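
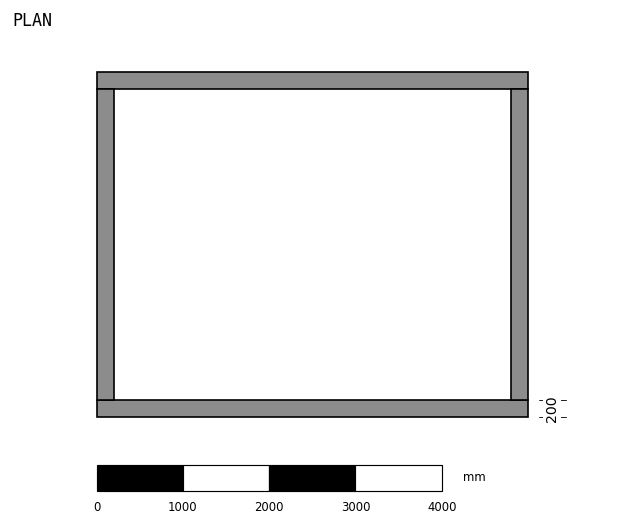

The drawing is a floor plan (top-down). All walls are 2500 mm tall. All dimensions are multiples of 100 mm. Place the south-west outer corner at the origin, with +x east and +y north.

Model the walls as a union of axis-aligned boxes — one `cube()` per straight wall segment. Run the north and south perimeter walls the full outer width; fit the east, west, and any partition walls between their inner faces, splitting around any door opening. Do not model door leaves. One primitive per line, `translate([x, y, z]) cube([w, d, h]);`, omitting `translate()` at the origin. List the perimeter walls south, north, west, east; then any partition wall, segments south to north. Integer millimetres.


cube([5000, 200, 2500]);
translate([0, 3800, 0]) cube([5000, 200, 2500]);
translate([0, 200, 0]) cube([200, 3600, 2500]);
translate([4800, 200, 0]) cube([200, 3600, 2500]);


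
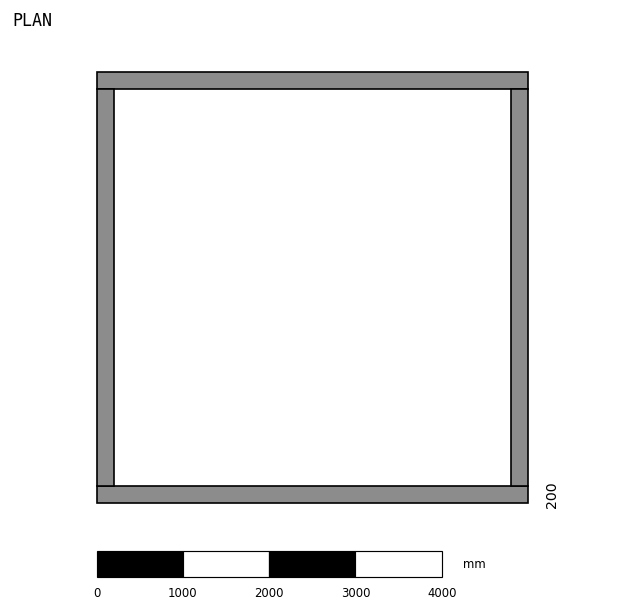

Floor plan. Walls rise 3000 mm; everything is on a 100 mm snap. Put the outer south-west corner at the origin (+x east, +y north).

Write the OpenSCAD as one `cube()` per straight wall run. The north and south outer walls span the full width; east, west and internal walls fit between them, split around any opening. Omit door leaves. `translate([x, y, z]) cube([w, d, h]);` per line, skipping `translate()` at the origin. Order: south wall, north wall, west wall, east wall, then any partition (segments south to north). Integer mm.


cube([5000, 200, 3000]);
translate([0, 4800, 0]) cube([5000, 200, 3000]);
translate([0, 200, 0]) cube([200, 4600, 3000]);
translate([4800, 200, 0]) cube([200, 4600, 3000]);


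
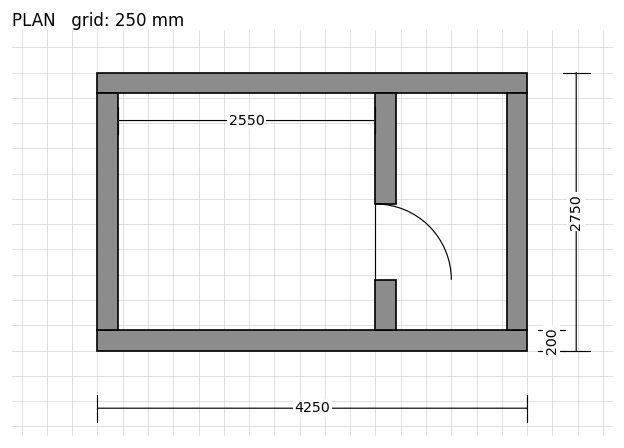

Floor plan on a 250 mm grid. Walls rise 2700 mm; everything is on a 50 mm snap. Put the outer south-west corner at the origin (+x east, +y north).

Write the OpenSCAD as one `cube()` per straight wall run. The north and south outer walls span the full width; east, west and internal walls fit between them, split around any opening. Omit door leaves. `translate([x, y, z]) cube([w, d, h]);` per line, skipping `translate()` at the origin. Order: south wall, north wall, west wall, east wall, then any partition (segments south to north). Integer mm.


cube([4250, 200, 2700]);
translate([0, 2550, 0]) cube([4250, 200, 2700]);
translate([0, 200, 0]) cube([200, 2350, 2700]);
translate([4050, 200, 0]) cube([200, 2350, 2700]);
translate([2750, 200, 0]) cube([200, 500, 2700]);
translate([2750, 1450, 0]) cube([200, 1100, 2700]);


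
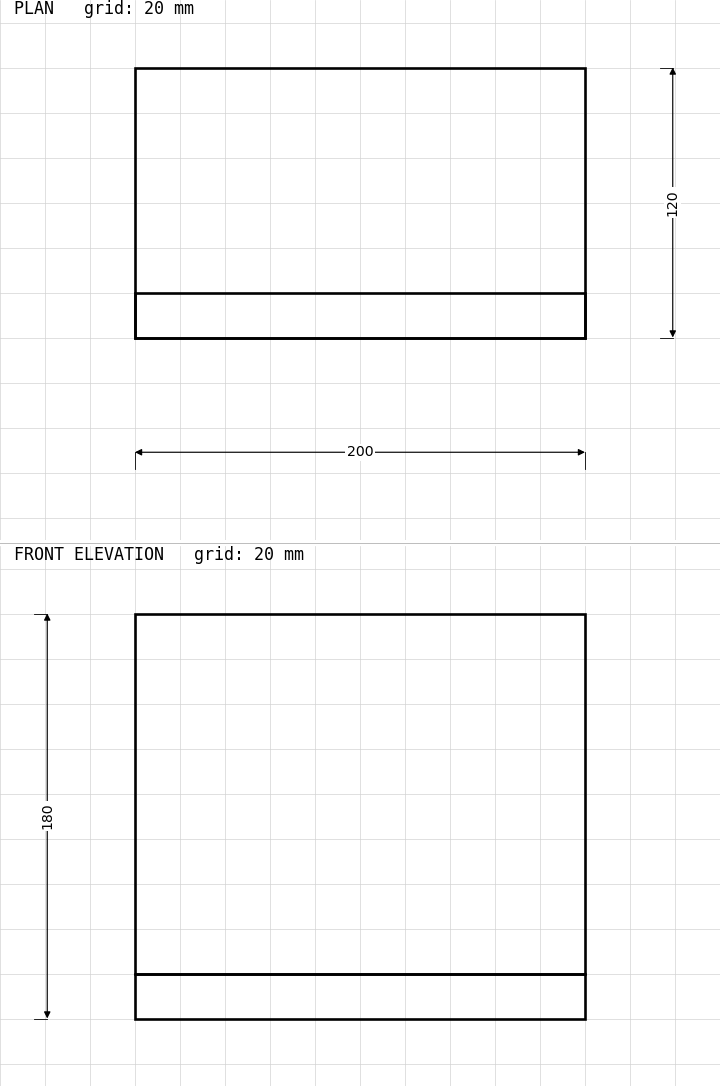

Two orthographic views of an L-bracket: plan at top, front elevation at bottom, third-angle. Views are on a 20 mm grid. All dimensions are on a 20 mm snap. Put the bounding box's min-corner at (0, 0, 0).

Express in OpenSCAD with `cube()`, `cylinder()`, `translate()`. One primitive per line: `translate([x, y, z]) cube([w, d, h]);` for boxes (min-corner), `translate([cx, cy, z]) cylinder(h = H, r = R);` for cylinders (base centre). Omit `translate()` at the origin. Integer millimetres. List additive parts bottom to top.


cube([200, 120, 20]);
translate([0, 0, 20]) cube([200, 20, 160]);


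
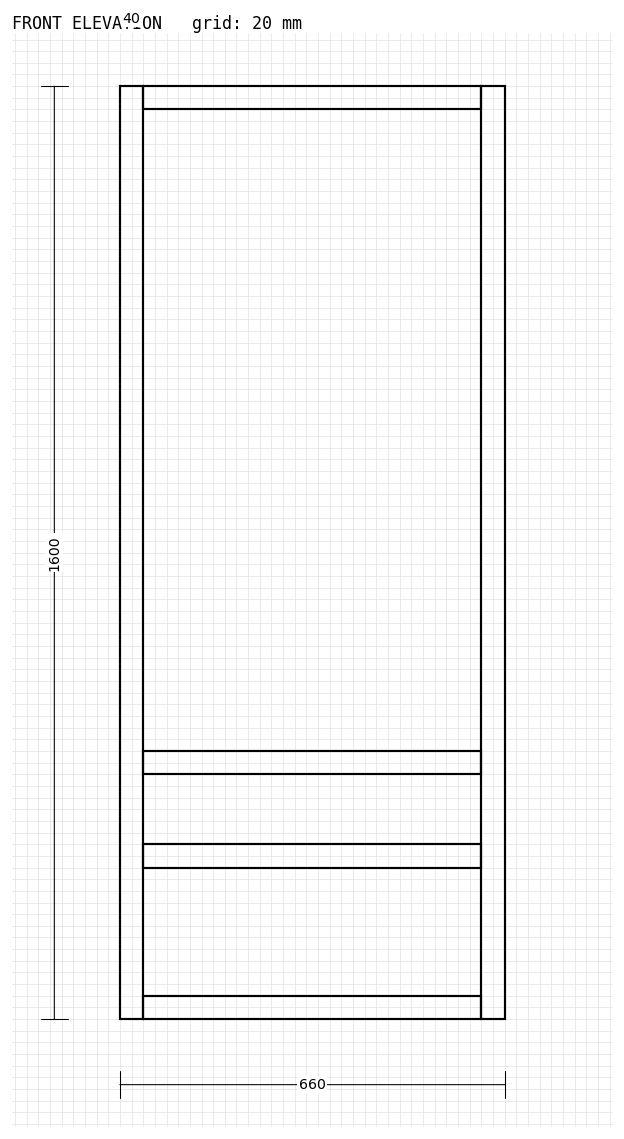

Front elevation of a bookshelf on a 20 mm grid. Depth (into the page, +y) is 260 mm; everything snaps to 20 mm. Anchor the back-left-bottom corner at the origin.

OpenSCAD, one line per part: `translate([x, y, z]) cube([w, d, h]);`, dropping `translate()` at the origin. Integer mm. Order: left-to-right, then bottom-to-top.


cube([40, 260, 1600]);
translate([40, 0, 0]) cube([580, 260, 40]);
translate([40, 0, 260]) cube([580, 260, 40]);
translate([40, 0, 420]) cube([580, 260, 40]);
translate([40, 0, 1560]) cube([580, 260, 40]);
translate([620, 0, 0]) cube([40, 260, 1600]);


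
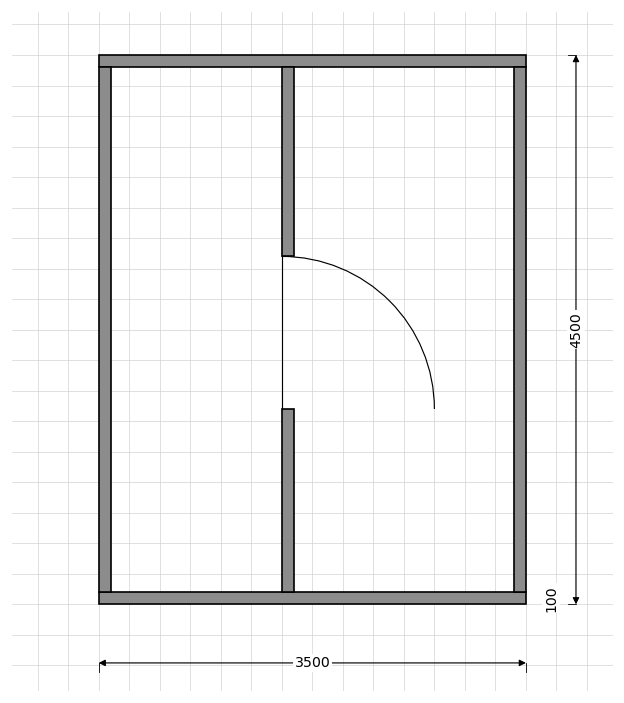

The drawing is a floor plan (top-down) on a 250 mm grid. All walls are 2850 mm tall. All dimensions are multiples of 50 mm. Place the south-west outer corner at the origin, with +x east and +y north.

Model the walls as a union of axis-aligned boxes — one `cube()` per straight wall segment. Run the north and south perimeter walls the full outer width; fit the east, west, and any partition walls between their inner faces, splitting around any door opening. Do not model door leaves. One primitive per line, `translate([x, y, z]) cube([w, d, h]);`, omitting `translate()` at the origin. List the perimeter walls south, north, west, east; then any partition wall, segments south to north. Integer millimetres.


cube([3500, 100, 2850]);
translate([0, 4400, 0]) cube([3500, 100, 2850]);
translate([0, 100, 0]) cube([100, 4300, 2850]);
translate([3400, 100, 0]) cube([100, 4300, 2850]);
translate([1500, 100, 0]) cube([100, 1500, 2850]);
translate([1500, 2850, 0]) cube([100, 1550, 2850]);


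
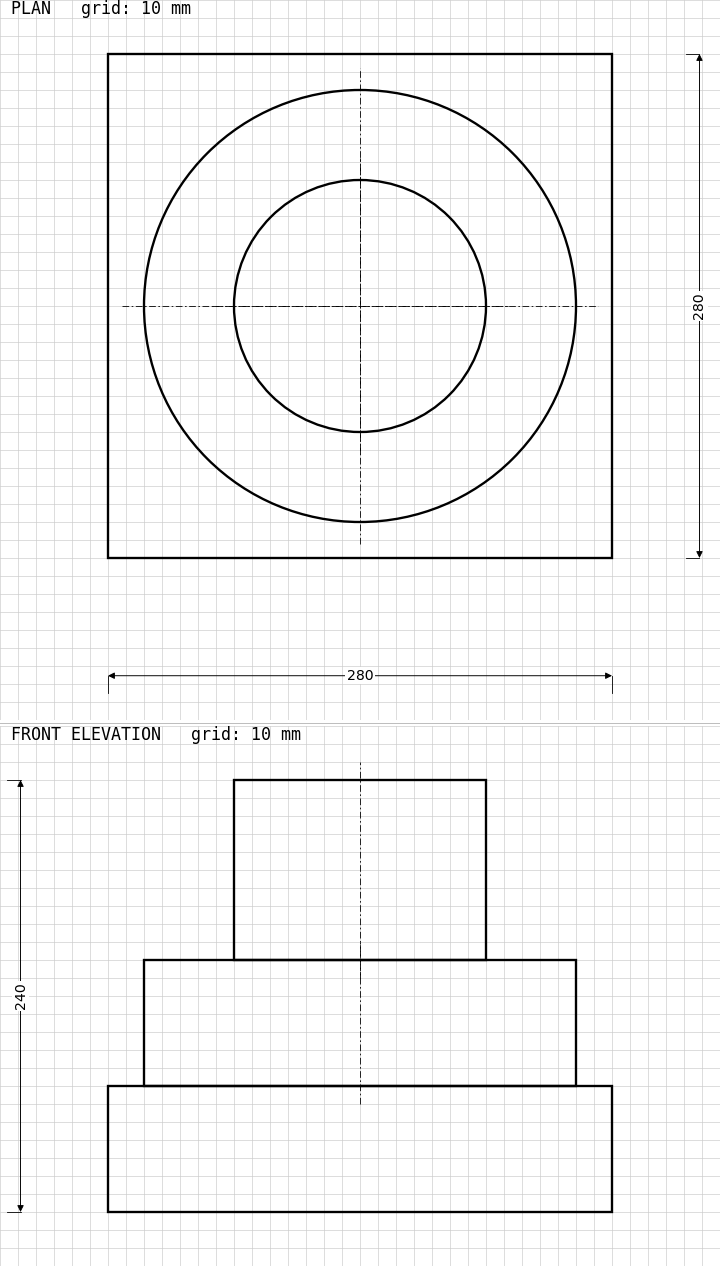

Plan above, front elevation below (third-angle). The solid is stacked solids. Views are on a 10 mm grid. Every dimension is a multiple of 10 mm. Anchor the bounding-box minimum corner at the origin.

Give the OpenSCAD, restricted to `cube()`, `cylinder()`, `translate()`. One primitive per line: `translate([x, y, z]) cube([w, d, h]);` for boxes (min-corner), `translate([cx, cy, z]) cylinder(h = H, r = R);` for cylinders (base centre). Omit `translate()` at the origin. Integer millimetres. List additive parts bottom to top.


cube([280, 280, 70]);
translate([140, 140, 70]) cylinder(h = 70, r = 120);
translate([140, 140, 140]) cylinder(h = 100, r = 70);


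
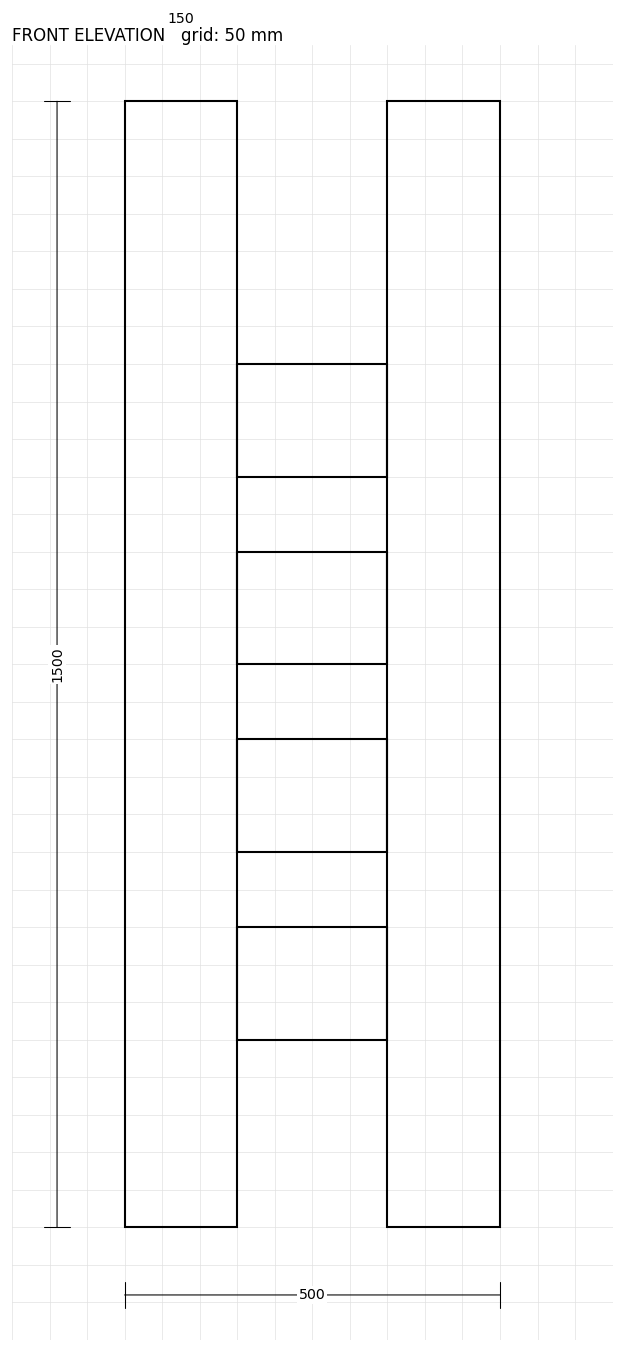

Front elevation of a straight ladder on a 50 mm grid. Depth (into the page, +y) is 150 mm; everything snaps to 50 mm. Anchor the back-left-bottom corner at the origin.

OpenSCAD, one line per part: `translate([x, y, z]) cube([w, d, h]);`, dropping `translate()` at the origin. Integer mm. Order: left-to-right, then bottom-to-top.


cube([150, 150, 1500]);
translate([150, 0, 250]) cube([200, 150, 150]);
translate([150, 0, 500]) cube([200, 150, 150]);
translate([150, 0, 750]) cube([200, 150, 150]);
translate([150, 0, 1000]) cube([200, 150, 150]);
translate([350, 0, 0]) cube([150, 150, 1500]);


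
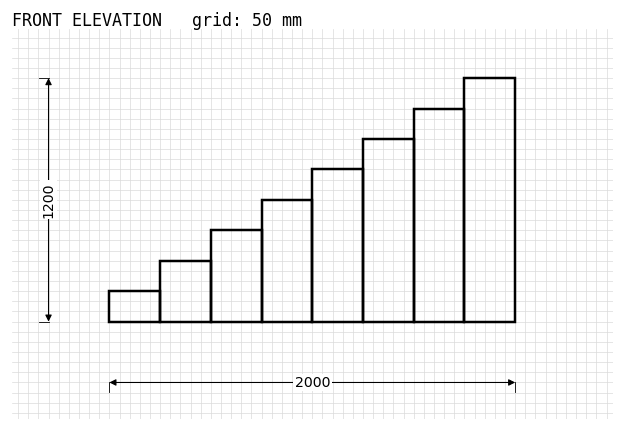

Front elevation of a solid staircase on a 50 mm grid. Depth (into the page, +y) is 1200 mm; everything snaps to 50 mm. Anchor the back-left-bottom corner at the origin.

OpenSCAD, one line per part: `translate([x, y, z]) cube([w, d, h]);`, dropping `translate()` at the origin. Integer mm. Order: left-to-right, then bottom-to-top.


cube([250, 1200, 150]);
translate([250, 0, 0]) cube([250, 1200, 300]);
translate([500, 0, 0]) cube([250, 1200, 450]);
translate([750, 0, 0]) cube([250, 1200, 600]);
translate([1000, 0, 0]) cube([250, 1200, 750]);
translate([1250, 0, 0]) cube([250, 1200, 900]);
translate([1500, 0, 0]) cube([250, 1200, 1050]);
translate([1750, 0, 0]) cube([250, 1200, 1200]);


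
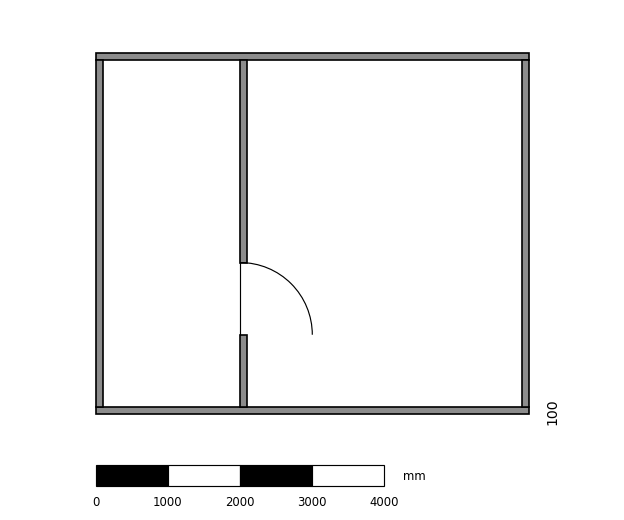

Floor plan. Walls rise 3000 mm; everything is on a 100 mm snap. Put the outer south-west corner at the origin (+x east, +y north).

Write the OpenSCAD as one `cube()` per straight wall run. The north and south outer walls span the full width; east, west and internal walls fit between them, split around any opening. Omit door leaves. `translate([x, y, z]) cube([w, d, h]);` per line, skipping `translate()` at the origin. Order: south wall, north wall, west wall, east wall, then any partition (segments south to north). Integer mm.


cube([6000, 100, 3000]);
translate([0, 4900, 0]) cube([6000, 100, 3000]);
translate([0, 100, 0]) cube([100, 4800, 3000]);
translate([5900, 100, 0]) cube([100, 4800, 3000]);
translate([2000, 100, 0]) cube([100, 1000, 3000]);
translate([2000, 2100, 0]) cube([100, 2800, 3000]);


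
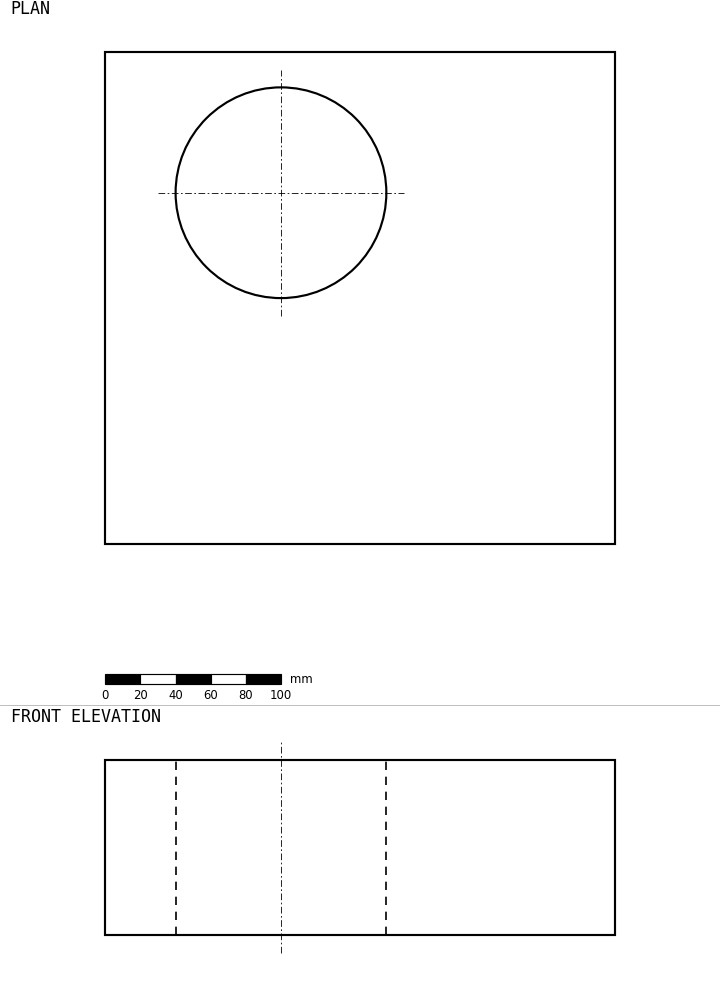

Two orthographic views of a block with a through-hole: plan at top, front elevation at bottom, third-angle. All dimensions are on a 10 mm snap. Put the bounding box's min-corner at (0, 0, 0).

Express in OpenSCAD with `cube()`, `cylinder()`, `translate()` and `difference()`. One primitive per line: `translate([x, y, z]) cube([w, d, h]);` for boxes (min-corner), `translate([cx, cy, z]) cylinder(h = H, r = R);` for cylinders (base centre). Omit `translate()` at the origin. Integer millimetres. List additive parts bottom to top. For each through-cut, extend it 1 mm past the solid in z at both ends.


difference() {
  cube([290, 280, 100]);
  translate([100, 200, -1]) cylinder(h = 102, r = 60);
}


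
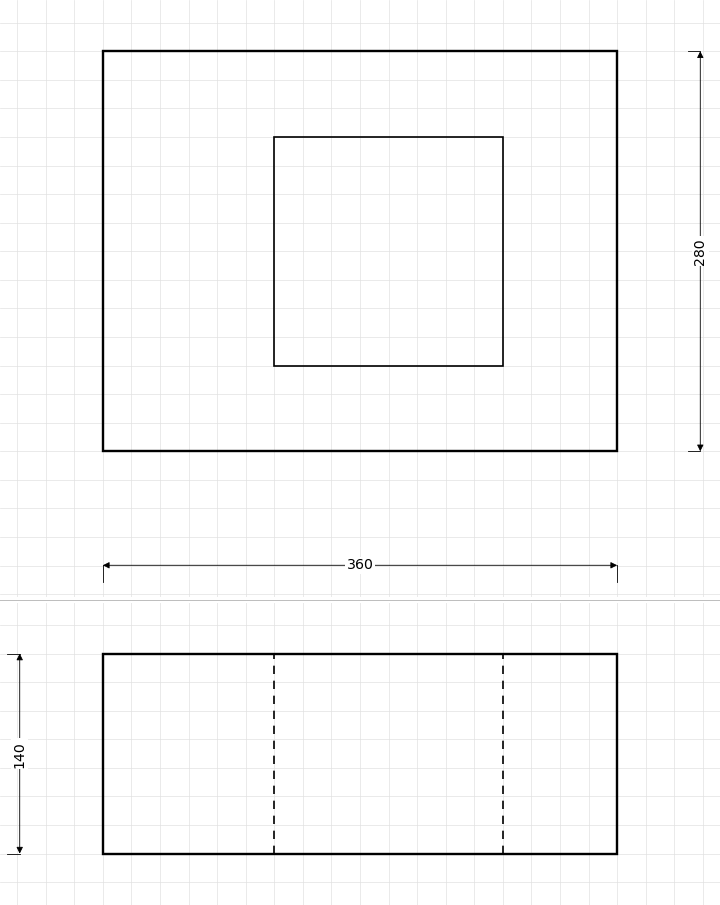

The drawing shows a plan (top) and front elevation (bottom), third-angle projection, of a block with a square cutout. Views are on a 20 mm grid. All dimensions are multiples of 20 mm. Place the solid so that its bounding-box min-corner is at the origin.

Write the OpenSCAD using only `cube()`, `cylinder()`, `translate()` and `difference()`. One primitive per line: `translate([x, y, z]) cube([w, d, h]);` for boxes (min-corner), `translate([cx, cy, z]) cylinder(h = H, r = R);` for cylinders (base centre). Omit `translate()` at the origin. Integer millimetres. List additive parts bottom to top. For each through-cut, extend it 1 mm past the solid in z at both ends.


difference() {
  cube([360, 280, 140]);
  translate([120, 60, -1]) cube([160, 160, 142]);
}


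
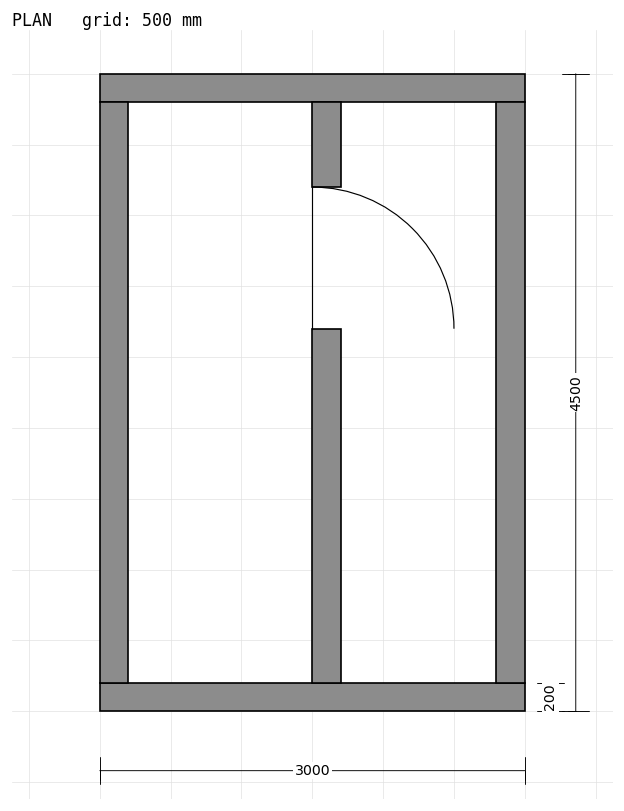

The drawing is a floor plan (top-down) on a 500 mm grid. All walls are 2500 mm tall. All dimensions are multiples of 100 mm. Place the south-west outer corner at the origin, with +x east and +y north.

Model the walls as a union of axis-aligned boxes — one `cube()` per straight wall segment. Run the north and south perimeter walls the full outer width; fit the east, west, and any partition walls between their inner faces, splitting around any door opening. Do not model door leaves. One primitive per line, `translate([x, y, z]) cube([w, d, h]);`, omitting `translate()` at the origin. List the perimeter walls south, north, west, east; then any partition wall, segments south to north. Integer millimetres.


cube([3000, 200, 2500]);
translate([0, 4300, 0]) cube([3000, 200, 2500]);
translate([0, 200, 0]) cube([200, 4100, 2500]);
translate([2800, 200, 0]) cube([200, 4100, 2500]);
translate([1500, 200, 0]) cube([200, 2500, 2500]);
translate([1500, 3700, 0]) cube([200, 600, 2500]);


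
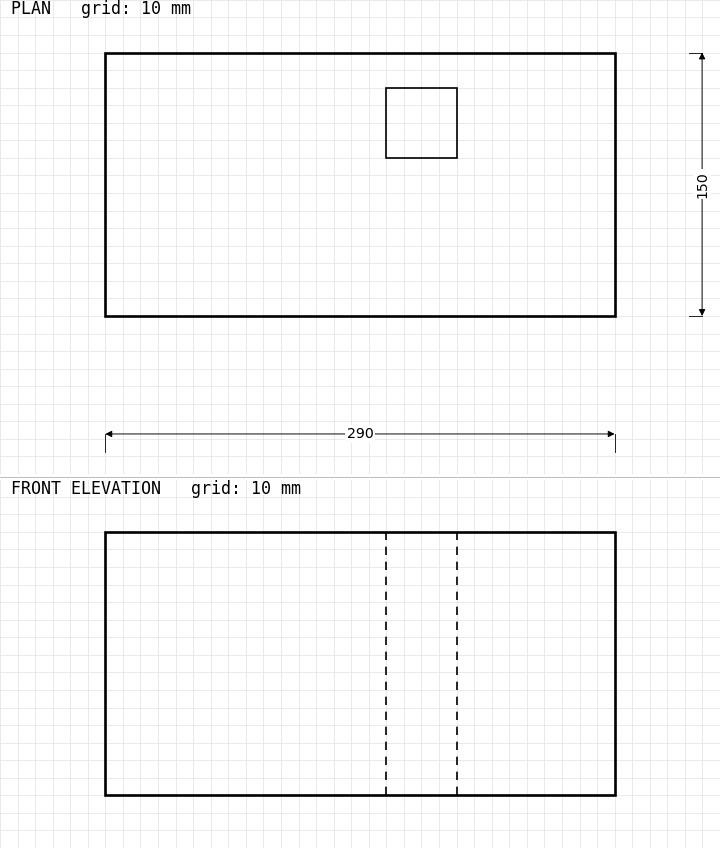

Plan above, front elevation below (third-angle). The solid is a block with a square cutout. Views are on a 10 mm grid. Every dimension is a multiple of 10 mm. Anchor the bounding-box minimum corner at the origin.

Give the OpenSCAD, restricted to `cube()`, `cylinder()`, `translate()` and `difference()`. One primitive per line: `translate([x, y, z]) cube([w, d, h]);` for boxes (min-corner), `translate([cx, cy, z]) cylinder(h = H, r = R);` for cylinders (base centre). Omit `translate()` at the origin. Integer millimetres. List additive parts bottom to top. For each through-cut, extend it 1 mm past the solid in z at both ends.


difference() {
  cube([290, 150, 150]);
  translate([160, 90, -1]) cube([40, 40, 152]);
}


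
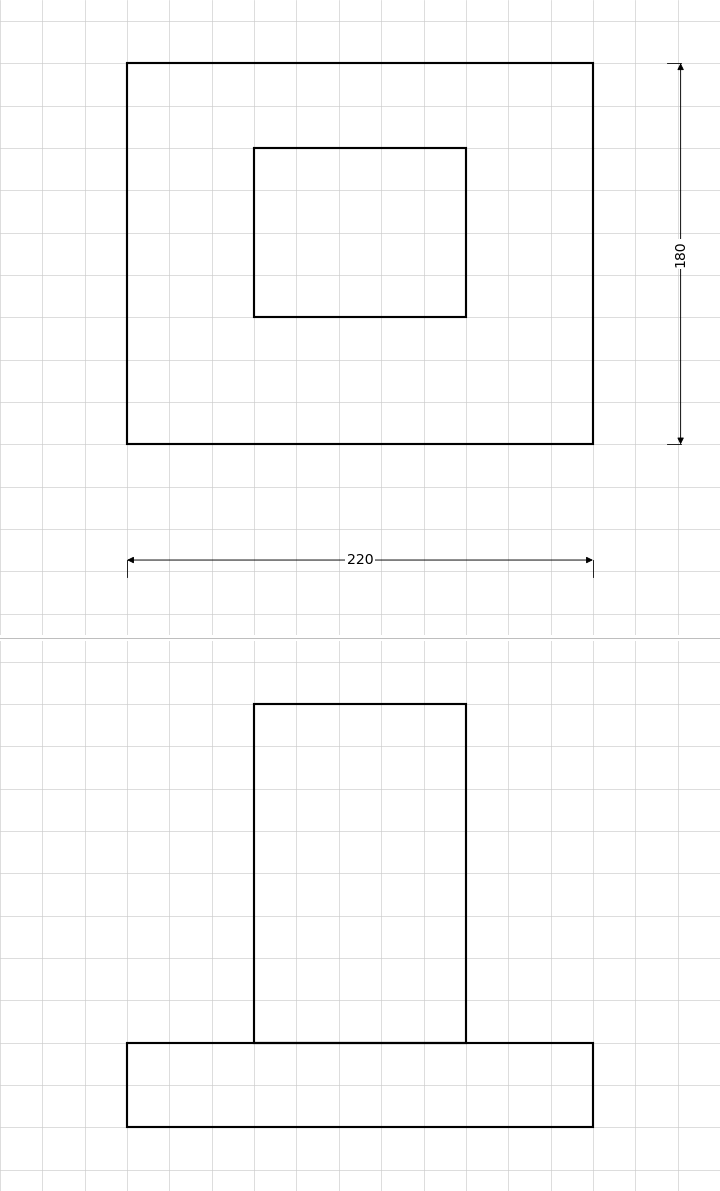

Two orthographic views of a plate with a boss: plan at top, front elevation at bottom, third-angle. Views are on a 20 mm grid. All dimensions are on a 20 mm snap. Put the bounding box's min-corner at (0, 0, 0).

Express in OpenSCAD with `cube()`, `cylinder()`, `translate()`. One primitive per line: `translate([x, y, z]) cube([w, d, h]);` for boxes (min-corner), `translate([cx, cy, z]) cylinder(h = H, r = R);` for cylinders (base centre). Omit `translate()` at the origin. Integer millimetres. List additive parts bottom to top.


cube([220, 180, 40]);
translate([60, 60, 40]) cube([100, 80, 160]);


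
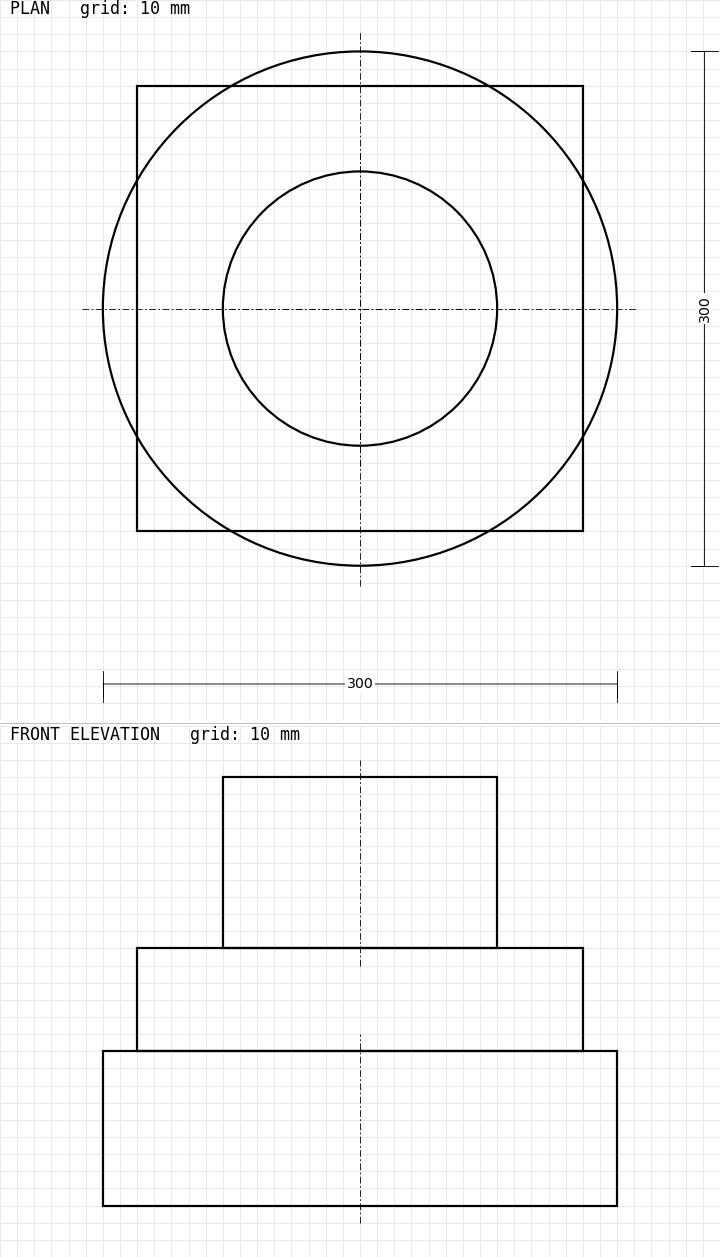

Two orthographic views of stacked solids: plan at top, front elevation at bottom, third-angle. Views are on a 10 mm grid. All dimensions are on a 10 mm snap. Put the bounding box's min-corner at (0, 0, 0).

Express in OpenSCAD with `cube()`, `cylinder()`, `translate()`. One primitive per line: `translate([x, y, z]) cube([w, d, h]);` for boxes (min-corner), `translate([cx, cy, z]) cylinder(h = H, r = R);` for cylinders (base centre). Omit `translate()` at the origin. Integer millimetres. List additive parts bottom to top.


translate([150, 150, 0]) cylinder(h = 90, r = 150);
translate([20, 20, 90]) cube([260, 260, 60]);
translate([150, 150, 150]) cylinder(h = 100, r = 80);


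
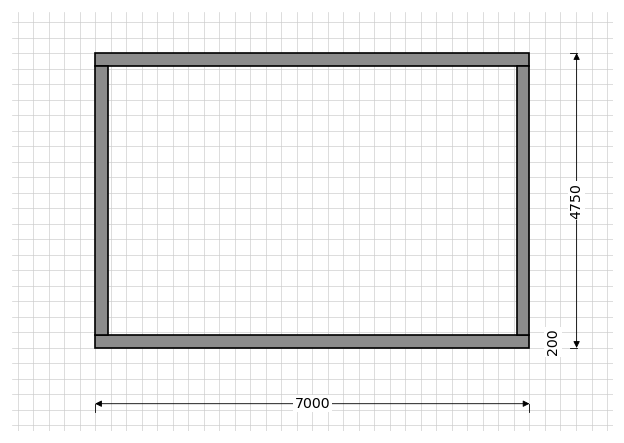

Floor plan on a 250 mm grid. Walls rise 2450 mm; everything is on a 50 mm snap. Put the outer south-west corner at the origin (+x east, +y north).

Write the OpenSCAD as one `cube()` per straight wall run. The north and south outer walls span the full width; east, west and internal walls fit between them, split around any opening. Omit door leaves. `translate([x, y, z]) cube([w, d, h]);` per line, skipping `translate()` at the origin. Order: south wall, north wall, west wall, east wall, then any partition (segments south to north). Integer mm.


cube([7000, 200, 2450]);
translate([0, 4550, 0]) cube([7000, 200, 2450]);
translate([0, 200, 0]) cube([200, 4350, 2450]);
translate([6800, 200, 0]) cube([200, 4350, 2450]);


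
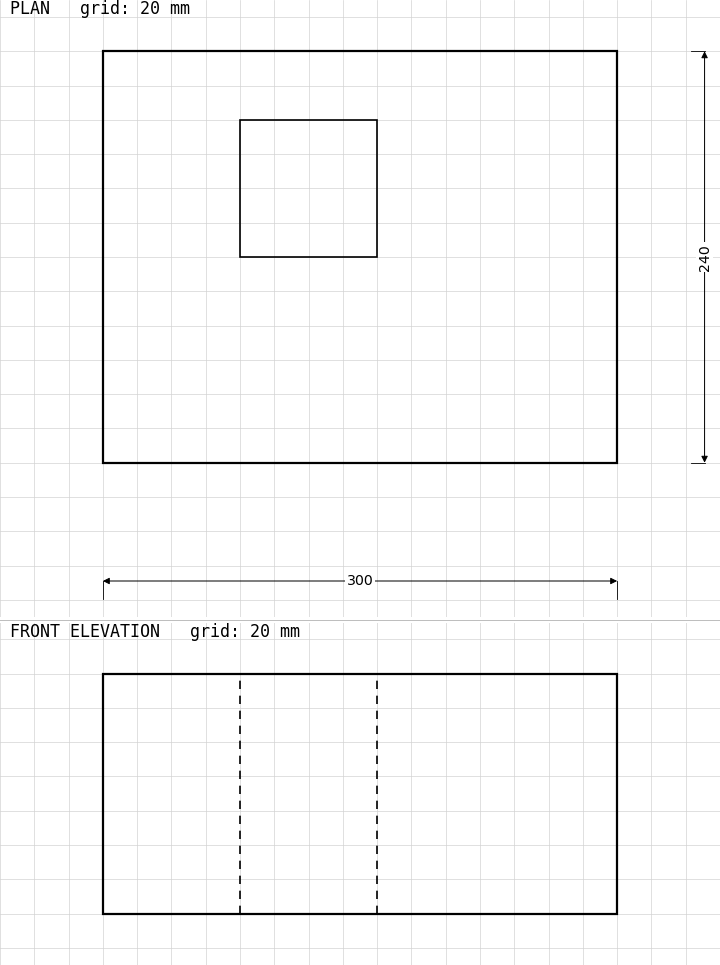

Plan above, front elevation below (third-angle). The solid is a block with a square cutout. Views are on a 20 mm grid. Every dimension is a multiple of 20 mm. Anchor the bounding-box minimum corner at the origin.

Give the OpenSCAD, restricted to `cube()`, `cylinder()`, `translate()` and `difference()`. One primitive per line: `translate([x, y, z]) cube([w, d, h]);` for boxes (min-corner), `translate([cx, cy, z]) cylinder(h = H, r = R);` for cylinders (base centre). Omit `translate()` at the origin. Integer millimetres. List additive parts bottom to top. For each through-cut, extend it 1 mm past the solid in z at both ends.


difference() {
  cube([300, 240, 140]);
  translate([80, 120, -1]) cube([80, 80, 142]);
}


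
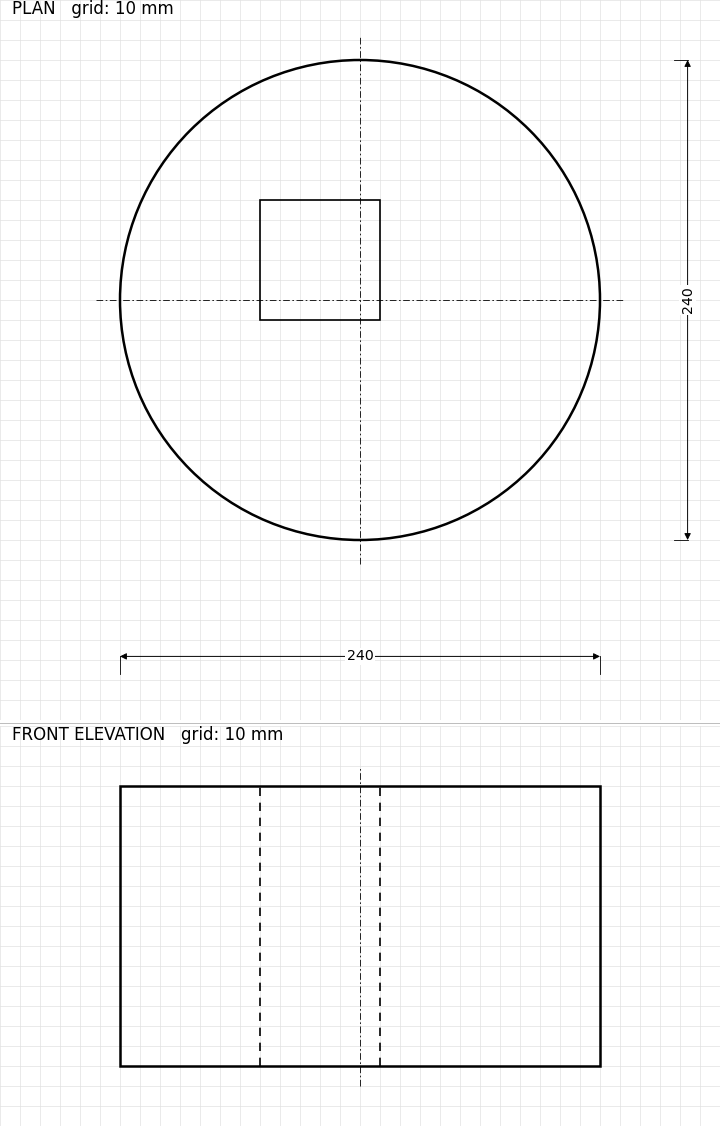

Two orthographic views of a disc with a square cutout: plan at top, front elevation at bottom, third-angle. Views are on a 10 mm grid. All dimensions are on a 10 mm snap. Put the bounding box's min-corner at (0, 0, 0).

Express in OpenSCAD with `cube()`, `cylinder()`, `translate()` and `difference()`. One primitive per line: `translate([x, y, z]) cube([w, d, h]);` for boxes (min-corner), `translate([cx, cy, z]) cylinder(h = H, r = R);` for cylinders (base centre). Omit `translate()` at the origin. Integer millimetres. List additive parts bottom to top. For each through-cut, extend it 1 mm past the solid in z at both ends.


difference() {
  translate([120, 120, 0]) cylinder(h = 140, r = 120);
  translate([70, 110, -1]) cube([60, 60, 142]);
}


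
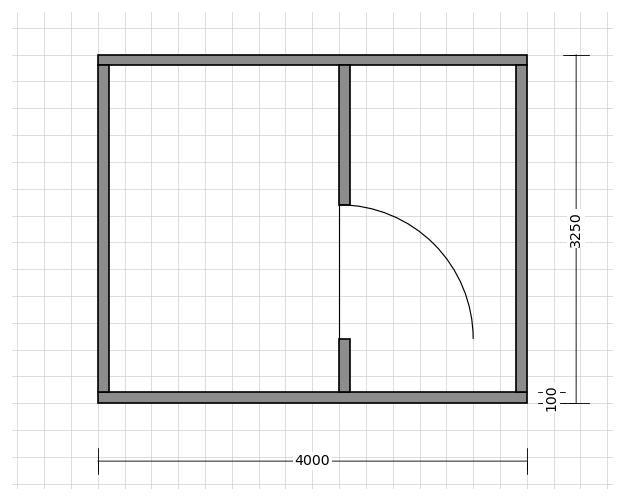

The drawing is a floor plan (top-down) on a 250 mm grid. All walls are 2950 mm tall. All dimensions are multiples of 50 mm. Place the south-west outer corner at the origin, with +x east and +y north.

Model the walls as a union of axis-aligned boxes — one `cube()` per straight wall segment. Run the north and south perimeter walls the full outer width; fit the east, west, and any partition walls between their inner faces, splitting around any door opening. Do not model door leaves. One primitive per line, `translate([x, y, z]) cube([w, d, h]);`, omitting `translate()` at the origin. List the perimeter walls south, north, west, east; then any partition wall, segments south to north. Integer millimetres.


cube([4000, 100, 2950]);
translate([0, 3150, 0]) cube([4000, 100, 2950]);
translate([0, 100, 0]) cube([100, 3050, 2950]);
translate([3900, 100, 0]) cube([100, 3050, 2950]);
translate([2250, 100, 0]) cube([100, 500, 2950]);
translate([2250, 1850, 0]) cube([100, 1300, 2950]);


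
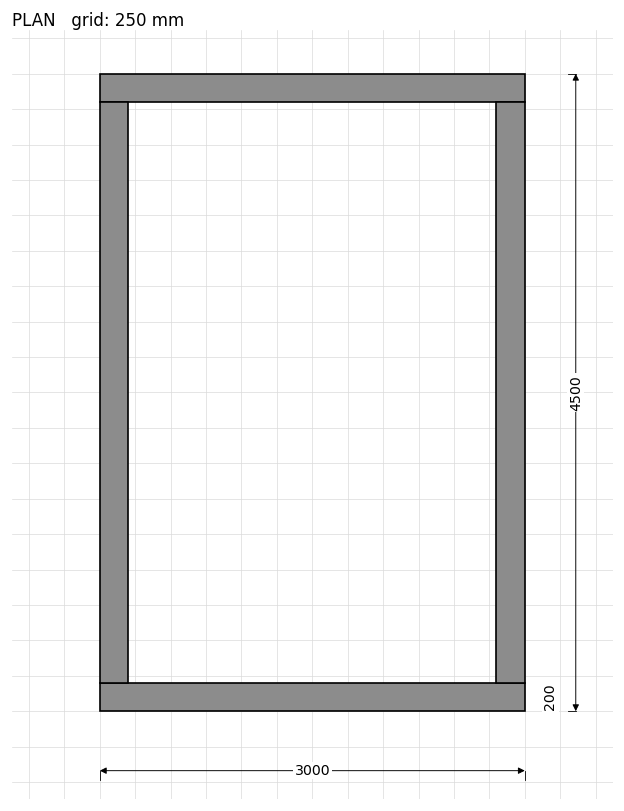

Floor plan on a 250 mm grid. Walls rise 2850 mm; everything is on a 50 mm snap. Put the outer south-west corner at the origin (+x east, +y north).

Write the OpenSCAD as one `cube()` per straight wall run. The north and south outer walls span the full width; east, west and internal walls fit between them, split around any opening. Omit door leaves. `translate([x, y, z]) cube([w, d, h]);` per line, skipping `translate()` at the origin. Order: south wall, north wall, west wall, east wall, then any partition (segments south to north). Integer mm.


cube([3000, 200, 2850]);
translate([0, 4300, 0]) cube([3000, 200, 2850]);
translate([0, 200, 0]) cube([200, 4100, 2850]);
translate([2800, 200, 0]) cube([200, 4100, 2850]);


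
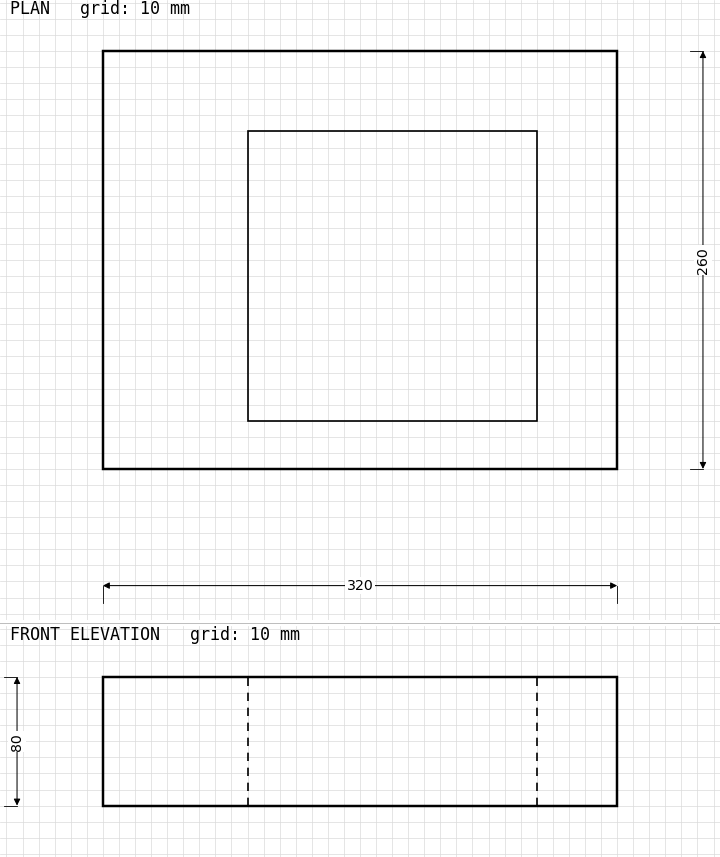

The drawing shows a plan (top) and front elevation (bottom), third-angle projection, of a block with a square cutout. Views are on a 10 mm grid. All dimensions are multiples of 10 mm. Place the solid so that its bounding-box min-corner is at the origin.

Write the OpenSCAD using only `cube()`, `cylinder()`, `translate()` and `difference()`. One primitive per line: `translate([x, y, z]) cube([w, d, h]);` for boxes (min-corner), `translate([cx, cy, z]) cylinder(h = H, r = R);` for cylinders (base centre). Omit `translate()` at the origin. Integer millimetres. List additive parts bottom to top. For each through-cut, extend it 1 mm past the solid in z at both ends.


difference() {
  cube([320, 260, 80]);
  translate([90, 30, -1]) cube([180, 180, 82]);
}


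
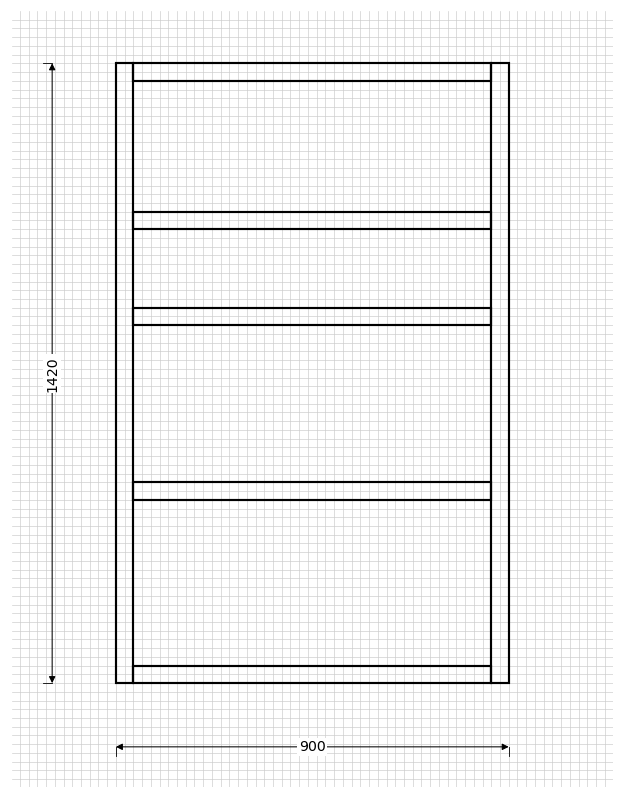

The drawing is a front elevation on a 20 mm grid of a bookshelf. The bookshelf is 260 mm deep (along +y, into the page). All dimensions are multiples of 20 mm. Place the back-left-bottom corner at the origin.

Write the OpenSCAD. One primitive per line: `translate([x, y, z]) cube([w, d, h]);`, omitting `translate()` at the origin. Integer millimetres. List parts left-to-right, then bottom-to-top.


cube([40, 260, 1420]);
translate([40, 0, 0]) cube([820, 260, 40]);
translate([40, 0, 420]) cube([820, 260, 40]);
translate([40, 0, 820]) cube([820, 260, 40]);
translate([40, 0, 1040]) cube([820, 260, 40]);
translate([40, 0, 1380]) cube([820, 260, 40]);
translate([860, 0, 0]) cube([40, 260, 1420]);


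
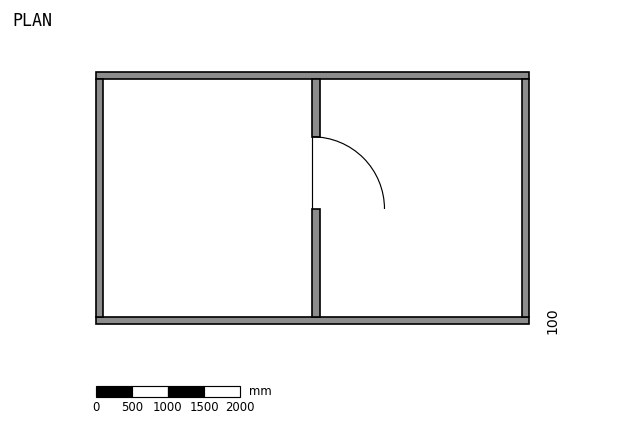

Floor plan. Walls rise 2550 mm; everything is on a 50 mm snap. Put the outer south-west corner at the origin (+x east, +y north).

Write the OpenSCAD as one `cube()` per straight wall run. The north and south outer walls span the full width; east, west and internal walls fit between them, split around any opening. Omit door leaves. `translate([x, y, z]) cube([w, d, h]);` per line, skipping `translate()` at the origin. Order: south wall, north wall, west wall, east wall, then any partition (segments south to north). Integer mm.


cube([6000, 100, 2550]);
translate([0, 3400, 0]) cube([6000, 100, 2550]);
translate([0, 100, 0]) cube([100, 3300, 2550]);
translate([5900, 100, 0]) cube([100, 3300, 2550]);
translate([3000, 100, 0]) cube([100, 1500, 2550]);
translate([3000, 2600, 0]) cube([100, 800, 2550]);


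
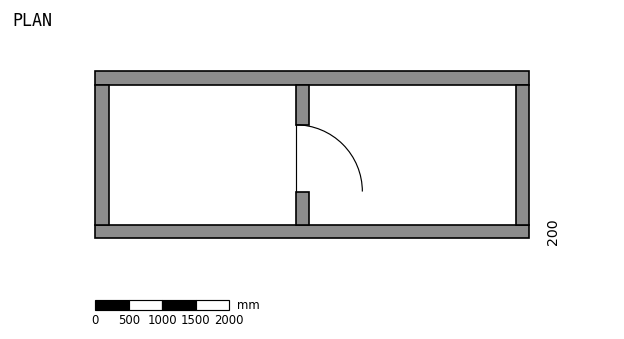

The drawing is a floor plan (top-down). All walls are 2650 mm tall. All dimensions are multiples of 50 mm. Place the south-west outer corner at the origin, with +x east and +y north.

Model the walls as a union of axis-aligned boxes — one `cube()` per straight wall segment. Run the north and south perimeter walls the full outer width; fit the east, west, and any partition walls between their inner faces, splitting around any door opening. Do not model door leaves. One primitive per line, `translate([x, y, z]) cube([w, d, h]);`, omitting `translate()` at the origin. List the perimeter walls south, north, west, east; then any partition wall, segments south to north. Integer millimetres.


cube([6500, 200, 2650]);
translate([0, 2300, 0]) cube([6500, 200, 2650]);
translate([0, 200, 0]) cube([200, 2100, 2650]);
translate([6300, 200, 0]) cube([200, 2100, 2650]);
translate([3000, 200, 0]) cube([200, 500, 2650]);
translate([3000, 1700, 0]) cube([200, 600, 2650]);


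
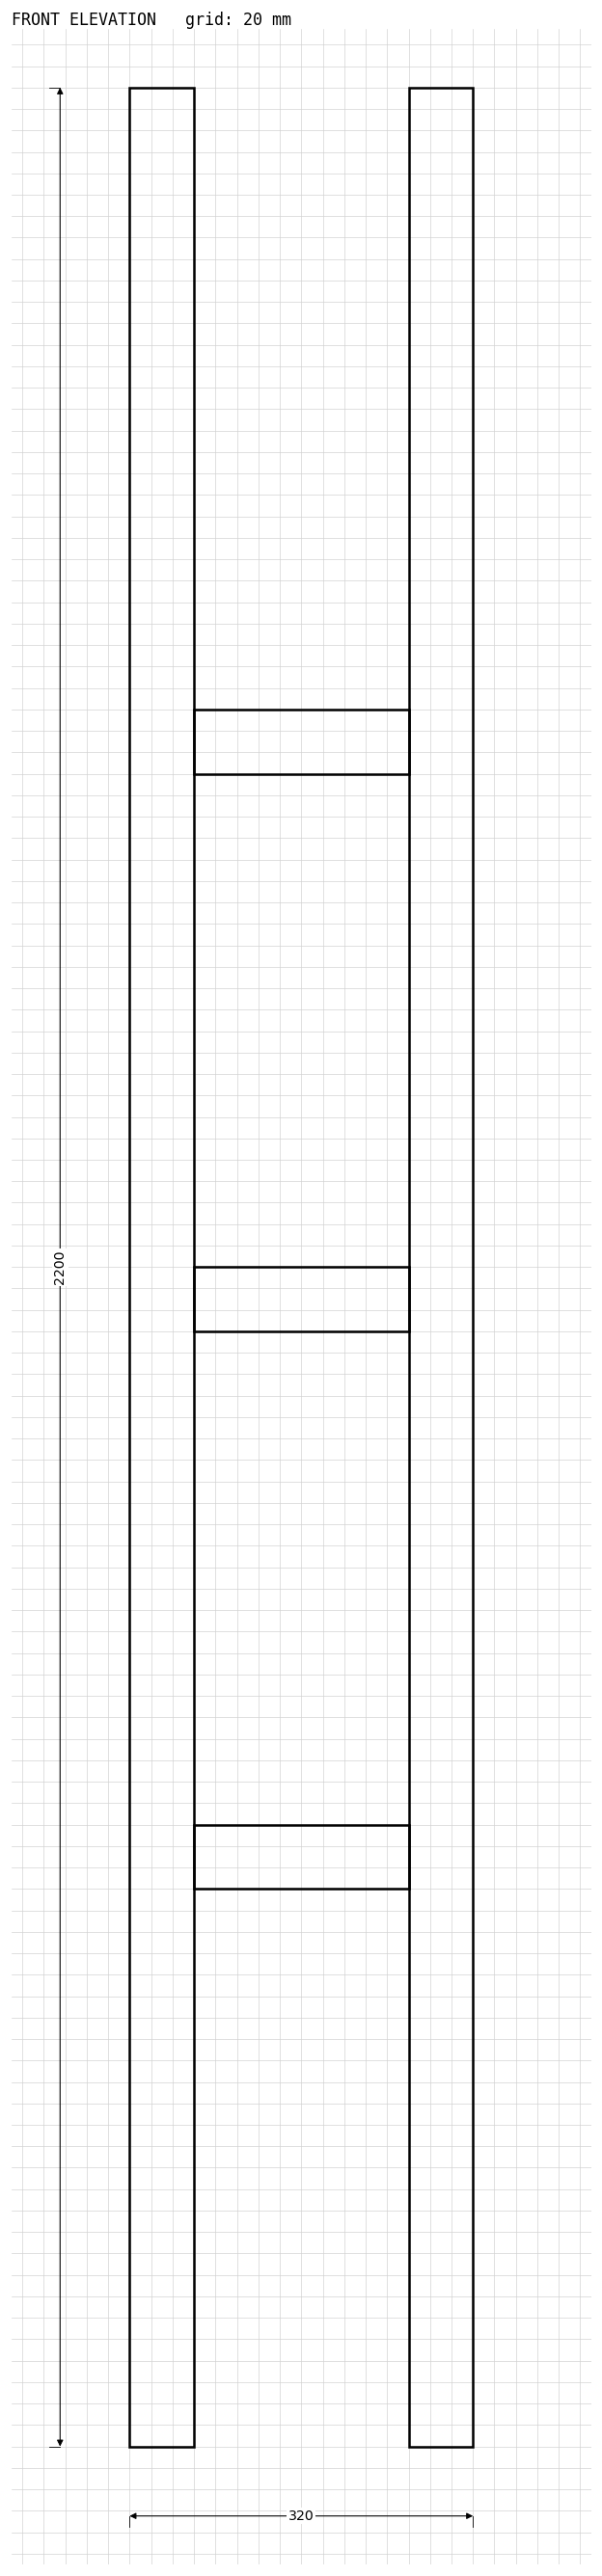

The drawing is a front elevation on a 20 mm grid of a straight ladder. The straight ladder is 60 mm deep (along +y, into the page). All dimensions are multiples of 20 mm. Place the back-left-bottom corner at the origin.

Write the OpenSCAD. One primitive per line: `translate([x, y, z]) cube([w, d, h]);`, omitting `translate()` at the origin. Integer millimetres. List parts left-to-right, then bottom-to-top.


cube([60, 60, 2200]);
translate([60, 0, 520]) cube([200, 60, 60]);
translate([60, 0, 1040]) cube([200, 60, 60]);
translate([60, 0, 1560]) cube([200, 60, 60]);
translate([260, 0, 0]) cube([60, 60, 2200]);


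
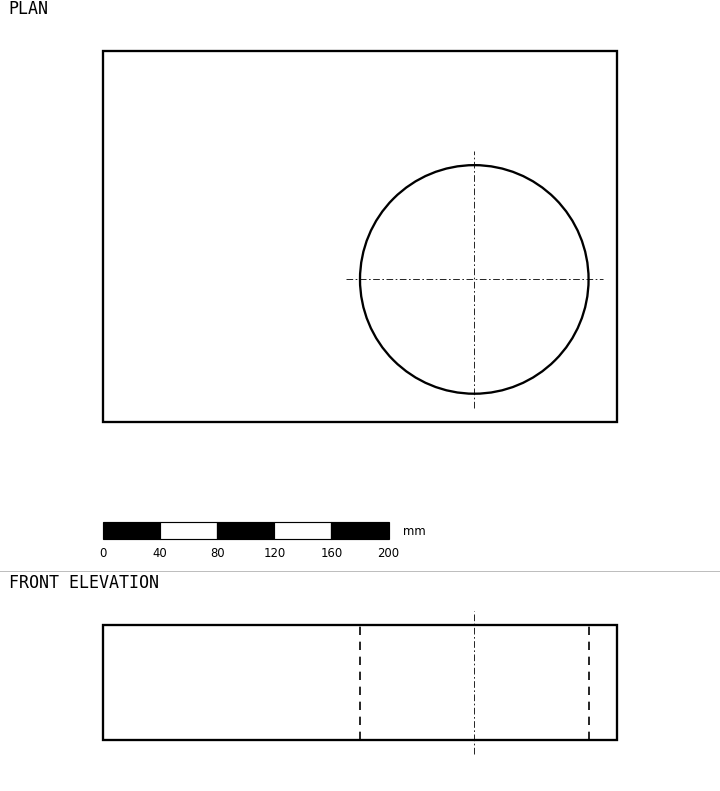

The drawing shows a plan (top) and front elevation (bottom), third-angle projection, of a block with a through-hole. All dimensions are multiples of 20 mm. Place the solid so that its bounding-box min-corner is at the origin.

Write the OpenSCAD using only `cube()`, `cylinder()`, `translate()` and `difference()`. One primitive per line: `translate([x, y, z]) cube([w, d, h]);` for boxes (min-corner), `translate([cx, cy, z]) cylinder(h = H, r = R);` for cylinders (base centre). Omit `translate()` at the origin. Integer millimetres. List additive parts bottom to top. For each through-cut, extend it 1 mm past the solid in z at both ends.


difference() {
  cube([360, 260, 80]);
  translate([260, 100, -1]) cylinder(h = 82, r = 80);
}


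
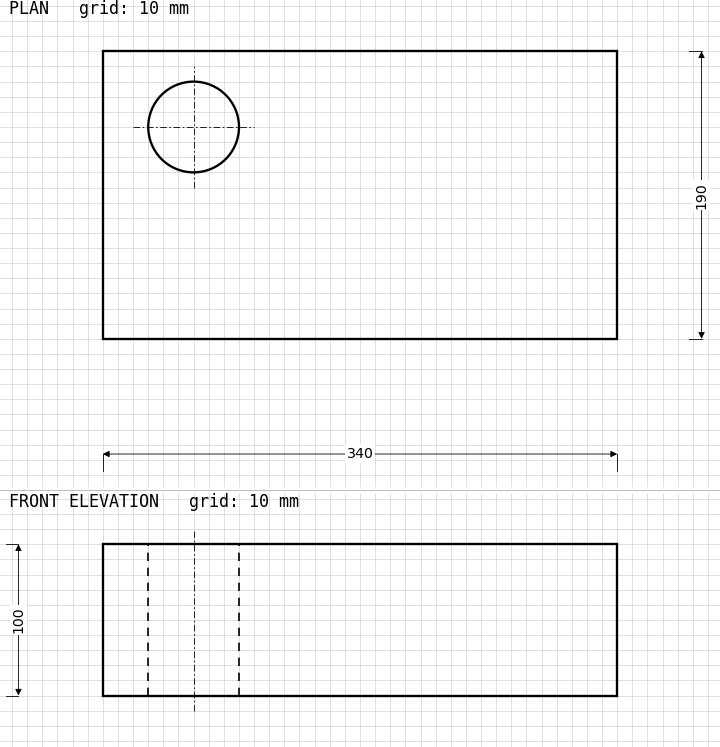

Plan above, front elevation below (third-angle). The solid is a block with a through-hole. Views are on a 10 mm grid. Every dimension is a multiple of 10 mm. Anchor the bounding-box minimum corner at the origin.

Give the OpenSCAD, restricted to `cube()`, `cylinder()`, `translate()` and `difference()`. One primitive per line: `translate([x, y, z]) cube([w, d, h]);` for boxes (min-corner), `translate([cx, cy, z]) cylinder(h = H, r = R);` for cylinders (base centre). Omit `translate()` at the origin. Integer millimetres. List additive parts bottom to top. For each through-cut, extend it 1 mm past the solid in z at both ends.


difference() {
  cube([340, 190, 100]);
  translate([60, 140, -1]) cylinder(h = 102, r = 30);
}


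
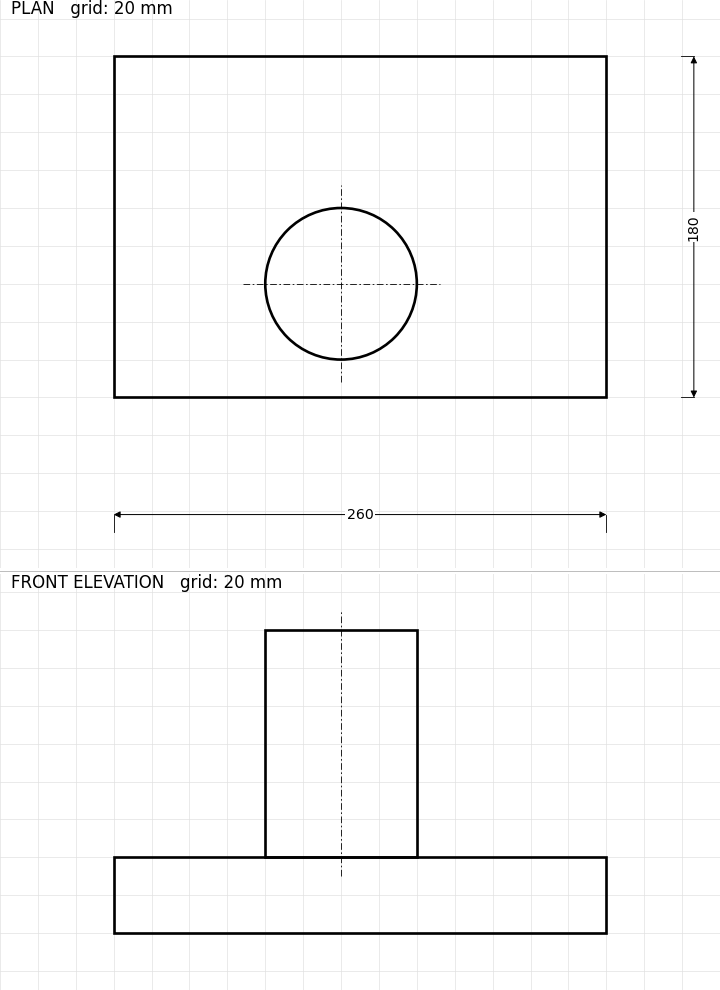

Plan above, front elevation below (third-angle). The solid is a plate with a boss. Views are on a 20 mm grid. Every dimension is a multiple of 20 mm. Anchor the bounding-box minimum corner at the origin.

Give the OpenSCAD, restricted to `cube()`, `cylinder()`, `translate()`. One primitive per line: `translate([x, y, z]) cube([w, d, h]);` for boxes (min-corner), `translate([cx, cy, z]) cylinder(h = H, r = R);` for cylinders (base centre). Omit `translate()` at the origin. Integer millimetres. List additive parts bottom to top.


cube([260, 180, 40]);
translate([120, 60, 40]) cylinder(h = 120, r = 40);


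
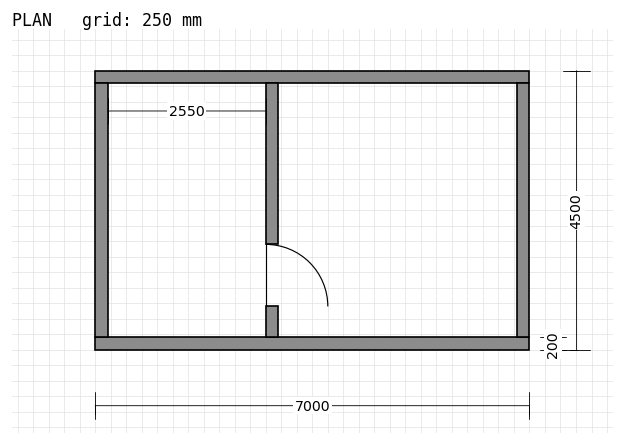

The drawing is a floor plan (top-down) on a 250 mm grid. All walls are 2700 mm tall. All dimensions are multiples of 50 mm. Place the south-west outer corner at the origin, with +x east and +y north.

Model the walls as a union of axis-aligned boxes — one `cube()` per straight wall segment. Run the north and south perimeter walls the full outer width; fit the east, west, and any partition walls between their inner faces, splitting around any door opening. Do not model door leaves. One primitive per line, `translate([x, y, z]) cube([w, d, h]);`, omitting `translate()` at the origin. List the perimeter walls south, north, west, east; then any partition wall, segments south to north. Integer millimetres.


cube([7000, 200, 2700]);
translate([0, 4300, 0]) cube([7000, 200, 2700]);
translate([0, 200, 0]) cube([200, 4100, 2700]);
translate([6800, 200, 0]) cube([200, 4100, 2700]);
translate([2750, 200, 0]) cube([200, 500, 2700]);
translate([2750, 1700, 0]) cube([200, 2600, 2700]);


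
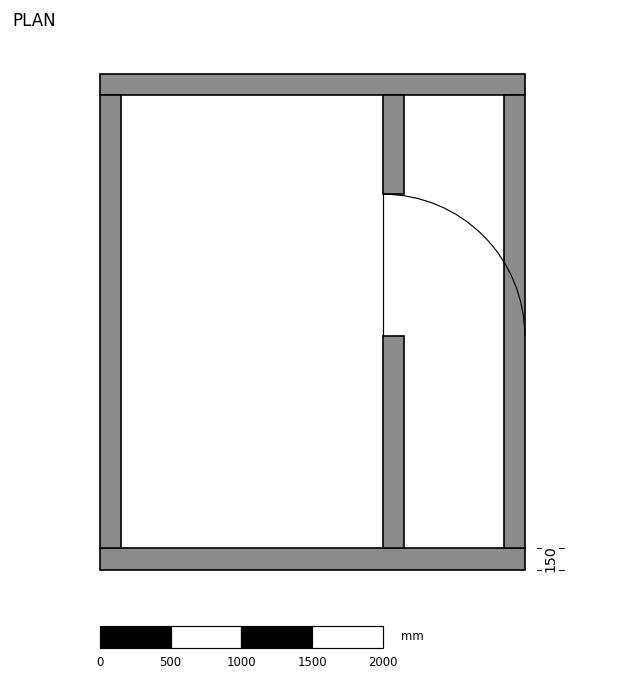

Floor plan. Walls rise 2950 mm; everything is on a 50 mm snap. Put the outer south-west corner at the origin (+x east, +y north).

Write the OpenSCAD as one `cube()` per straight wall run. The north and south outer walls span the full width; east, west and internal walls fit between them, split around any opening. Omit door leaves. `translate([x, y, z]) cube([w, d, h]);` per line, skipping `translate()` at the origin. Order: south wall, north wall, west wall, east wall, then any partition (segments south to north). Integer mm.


cube([3000, 150, 2950]);
translate([0, 3350, 0]) cube([3000, 150, 2950]);
translate([0, 150, 0]) cube([150, 3200, 2950]);
translate([2850, 150, 0]) cube([150, 3200, 2950]);
translate([2000, 150, 0]) cube([150, 1500, 2950]);
translate([2000, 2650, 0]) cube([150, 700, 2950]);


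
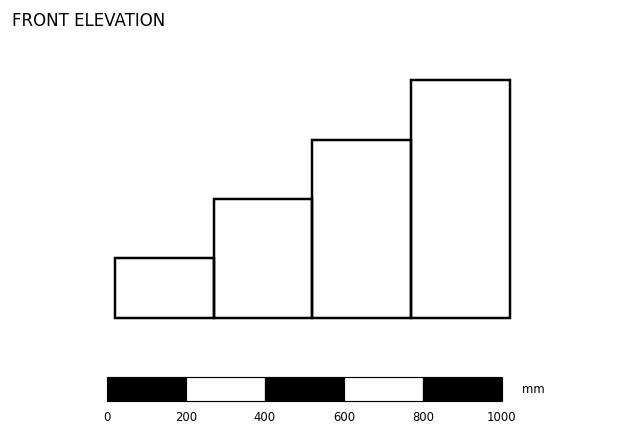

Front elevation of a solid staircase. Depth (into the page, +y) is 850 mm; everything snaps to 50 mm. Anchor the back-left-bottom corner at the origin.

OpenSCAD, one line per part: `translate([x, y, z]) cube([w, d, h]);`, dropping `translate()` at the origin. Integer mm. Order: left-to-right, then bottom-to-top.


cube([250, 850, 150]);
translate([250, 0, 0]) cube([250, 850, 300]);
translate([500, 0, 0]) cube([250, 850, 450]);
translate([750, 0, 0]) cube([250, 850, 600]);


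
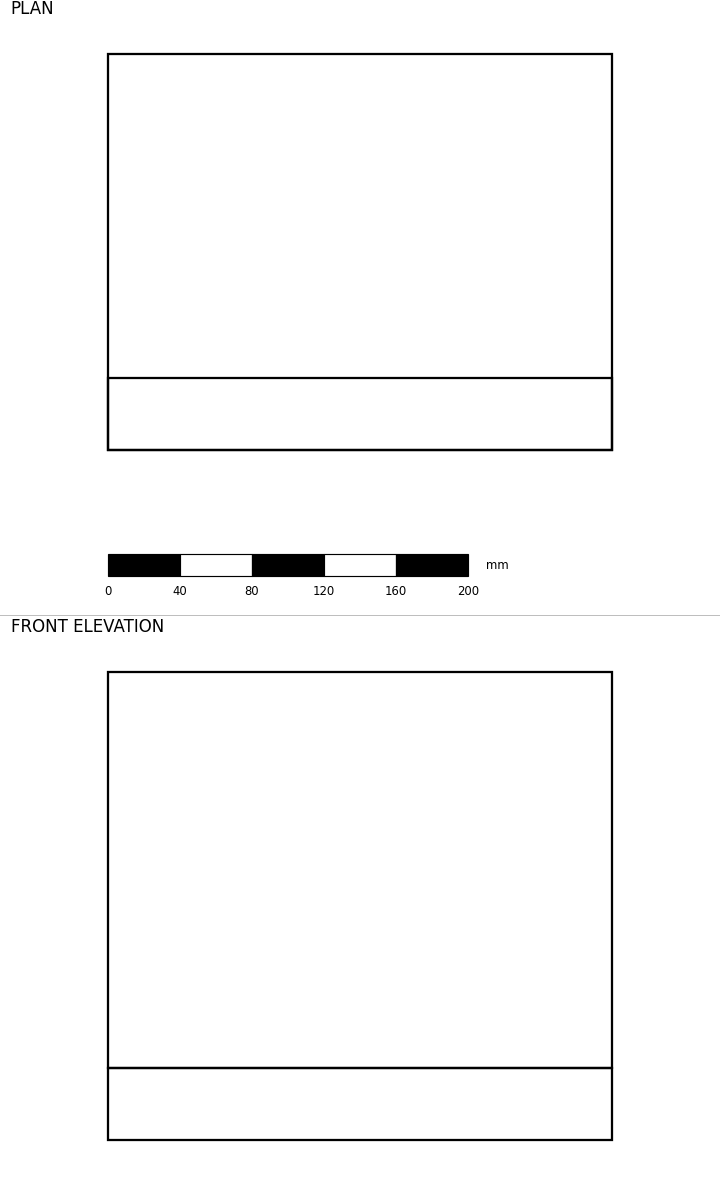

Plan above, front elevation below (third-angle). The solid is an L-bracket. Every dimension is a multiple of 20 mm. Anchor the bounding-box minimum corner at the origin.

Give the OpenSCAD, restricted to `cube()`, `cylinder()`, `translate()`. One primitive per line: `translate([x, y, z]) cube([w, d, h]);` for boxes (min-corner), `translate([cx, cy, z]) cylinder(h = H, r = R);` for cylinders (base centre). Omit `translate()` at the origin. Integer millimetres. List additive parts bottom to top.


cube([280, 220, 40]);
translate([0, 0, 40]) cube([280, 40, 220]);


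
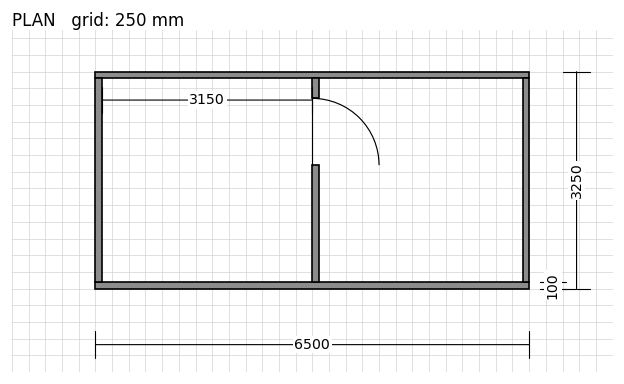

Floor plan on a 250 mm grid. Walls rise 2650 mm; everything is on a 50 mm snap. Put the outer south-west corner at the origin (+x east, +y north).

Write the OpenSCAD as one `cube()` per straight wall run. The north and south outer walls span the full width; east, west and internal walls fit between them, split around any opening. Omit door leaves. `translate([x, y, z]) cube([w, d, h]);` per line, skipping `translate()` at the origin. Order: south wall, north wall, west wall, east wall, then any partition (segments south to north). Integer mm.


cube([6500, 100, 2650]);
translate([0, 3150, 0]) cube([6500, 100, 2650]);
translate([0, 100, 0]) cube([100, 3050, 2650]);
translate([6400, 100, 0]) cube([100, 3050, 2650]);
translate([3250, 100, 0]) cube([100, 1750, 2650]);
translate([3250, 2850, 0]) cube([100, 300, 2650]);


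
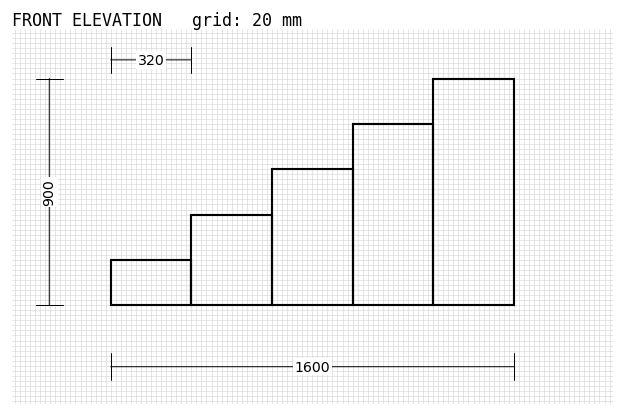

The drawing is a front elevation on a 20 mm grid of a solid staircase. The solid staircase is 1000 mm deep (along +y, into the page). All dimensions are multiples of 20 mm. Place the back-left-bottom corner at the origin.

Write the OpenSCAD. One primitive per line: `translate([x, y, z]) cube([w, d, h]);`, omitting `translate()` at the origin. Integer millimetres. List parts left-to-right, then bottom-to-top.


cube([320, 1000, 180]);
translate([320, 0, 0]) cube([320, 1000, 360]);
translate([640, 0, 0]) cube([320, 1000, 540]);
translate([960, 0, 0]) cube([320, 1000, 720]);
translate([1280, 0, 0]) cube([320, 1000, 900]);


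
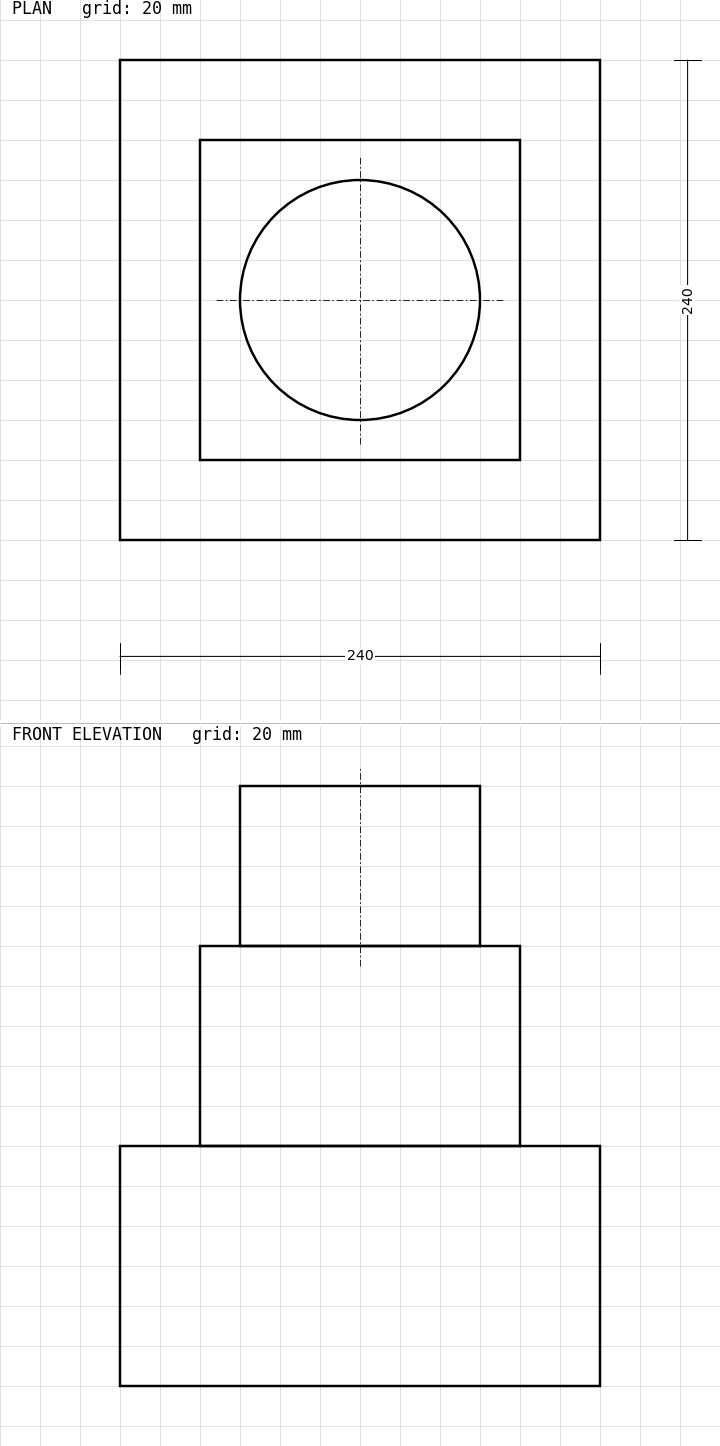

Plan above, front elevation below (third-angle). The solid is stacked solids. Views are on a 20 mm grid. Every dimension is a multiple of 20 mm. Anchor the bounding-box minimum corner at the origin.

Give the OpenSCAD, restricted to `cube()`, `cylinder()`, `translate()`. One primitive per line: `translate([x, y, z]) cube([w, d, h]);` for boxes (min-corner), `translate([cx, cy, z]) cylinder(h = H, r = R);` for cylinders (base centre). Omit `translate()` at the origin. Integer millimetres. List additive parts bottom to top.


cube([240, 240, 120]);
translate([40, 40, 120]) cube([160, 160, 100]);
translate([120, 120, 220]) cylinder(h = 80, r = 60);


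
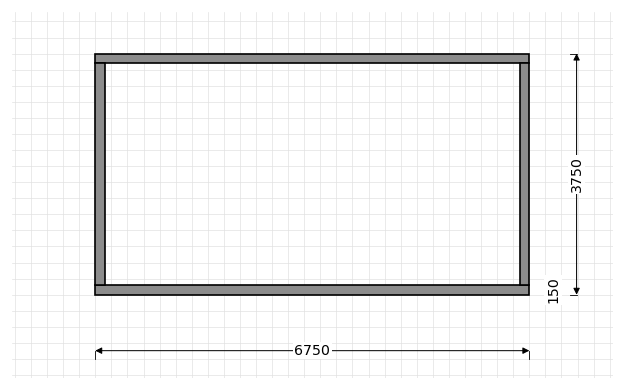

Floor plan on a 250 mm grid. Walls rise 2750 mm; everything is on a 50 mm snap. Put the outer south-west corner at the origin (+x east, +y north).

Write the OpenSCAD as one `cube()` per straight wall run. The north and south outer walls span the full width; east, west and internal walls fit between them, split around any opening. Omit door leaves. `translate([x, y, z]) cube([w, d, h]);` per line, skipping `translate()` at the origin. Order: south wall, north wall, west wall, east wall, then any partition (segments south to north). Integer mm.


cube([6750, 150, 2750]);
translate([0, 3600, 0]) cube([6750, 150, 2750]);
translate([0, 150, 0]) cube([150, 3450, 2750]);
translate([6600, 150, 0]) cube([150, 3450, 2750]);


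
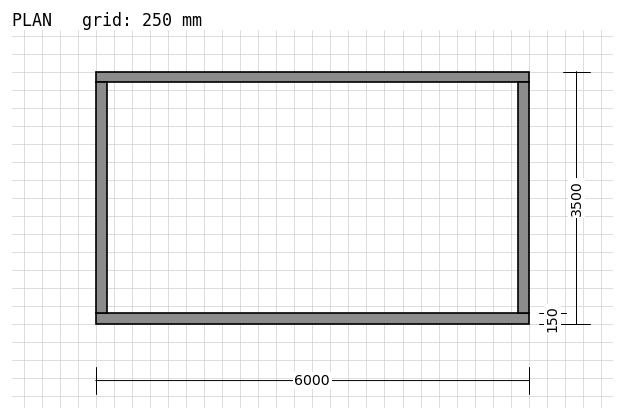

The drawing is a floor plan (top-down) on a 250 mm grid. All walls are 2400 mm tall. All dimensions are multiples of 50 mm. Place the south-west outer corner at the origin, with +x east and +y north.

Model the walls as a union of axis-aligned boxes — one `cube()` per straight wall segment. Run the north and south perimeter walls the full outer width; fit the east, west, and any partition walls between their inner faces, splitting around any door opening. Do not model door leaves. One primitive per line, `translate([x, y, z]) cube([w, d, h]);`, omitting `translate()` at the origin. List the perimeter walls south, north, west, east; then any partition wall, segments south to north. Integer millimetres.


cube([6000, 150, 2400]);
translate([0, 3350, 0]) cube([6000, 150, 2400]);
translate([0, 150, 0]) cube([150, 3200, 2400]);
translate([5850, 150, 0]) cube([150, 3200, 2400]);
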